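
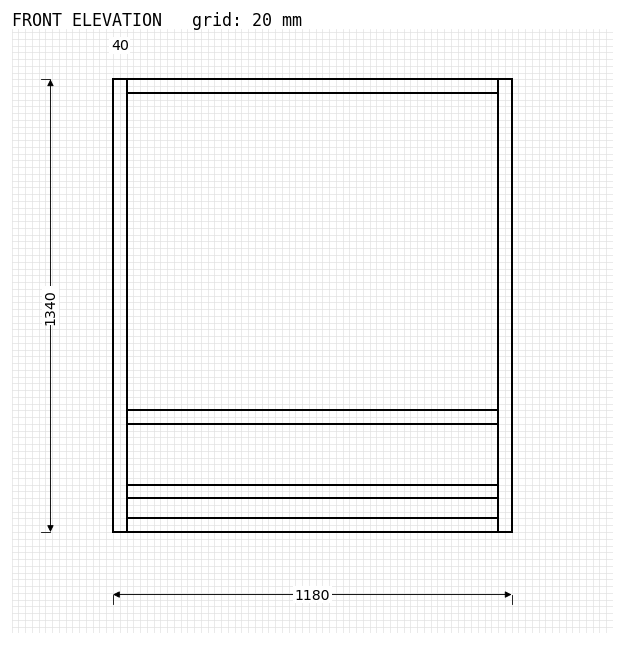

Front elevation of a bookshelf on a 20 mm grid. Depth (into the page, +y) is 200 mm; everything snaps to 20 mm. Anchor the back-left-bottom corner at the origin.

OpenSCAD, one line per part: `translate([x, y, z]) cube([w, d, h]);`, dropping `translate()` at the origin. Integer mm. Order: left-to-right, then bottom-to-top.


cube([40, 200, 1340]);
translate([40, 0, 0]) cube([1100, 200, 40]);
translate([40, 0, 100]) cube([1100, 200, 40]);
translate([40, 0, 320]) cube([1100, 200, 40]);
translate([40, 0, 1300]) cube([1100, 200, 40]);
translate([1140, 0, 0]) cube([40, 200, 1340]);


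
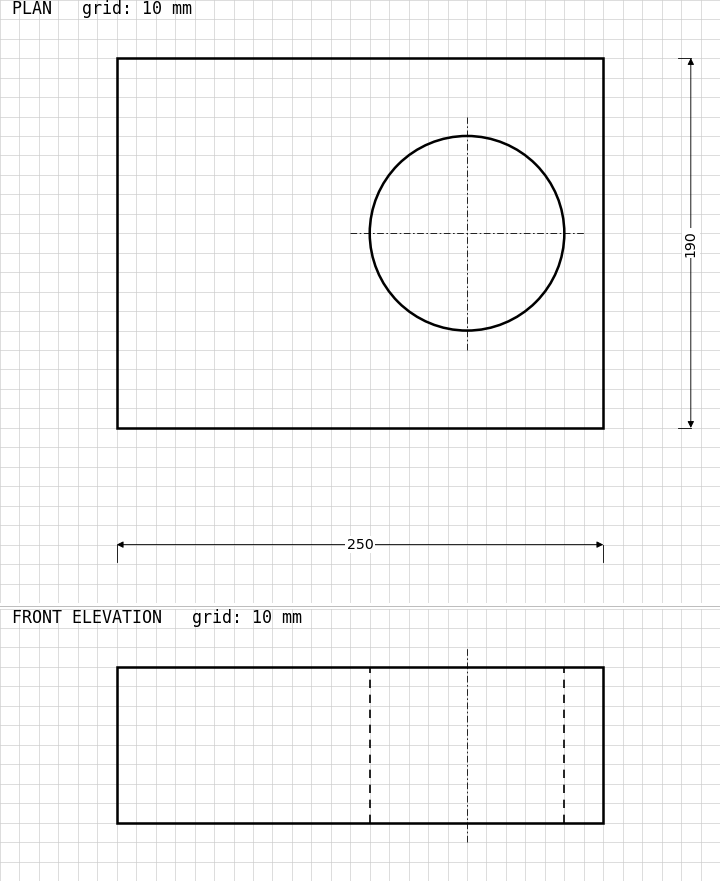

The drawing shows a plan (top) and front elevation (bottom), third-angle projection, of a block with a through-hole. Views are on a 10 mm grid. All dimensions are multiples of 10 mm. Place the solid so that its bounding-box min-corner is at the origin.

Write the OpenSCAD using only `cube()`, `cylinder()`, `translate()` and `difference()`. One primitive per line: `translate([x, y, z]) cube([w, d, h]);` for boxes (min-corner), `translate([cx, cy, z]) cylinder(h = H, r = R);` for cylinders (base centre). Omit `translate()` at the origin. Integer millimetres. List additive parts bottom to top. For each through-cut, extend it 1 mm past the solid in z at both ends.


difference() {
  cube([250, 190, 80]);
  translate([180, 100, -1]) cylinder(h = 82, r = 50);
}


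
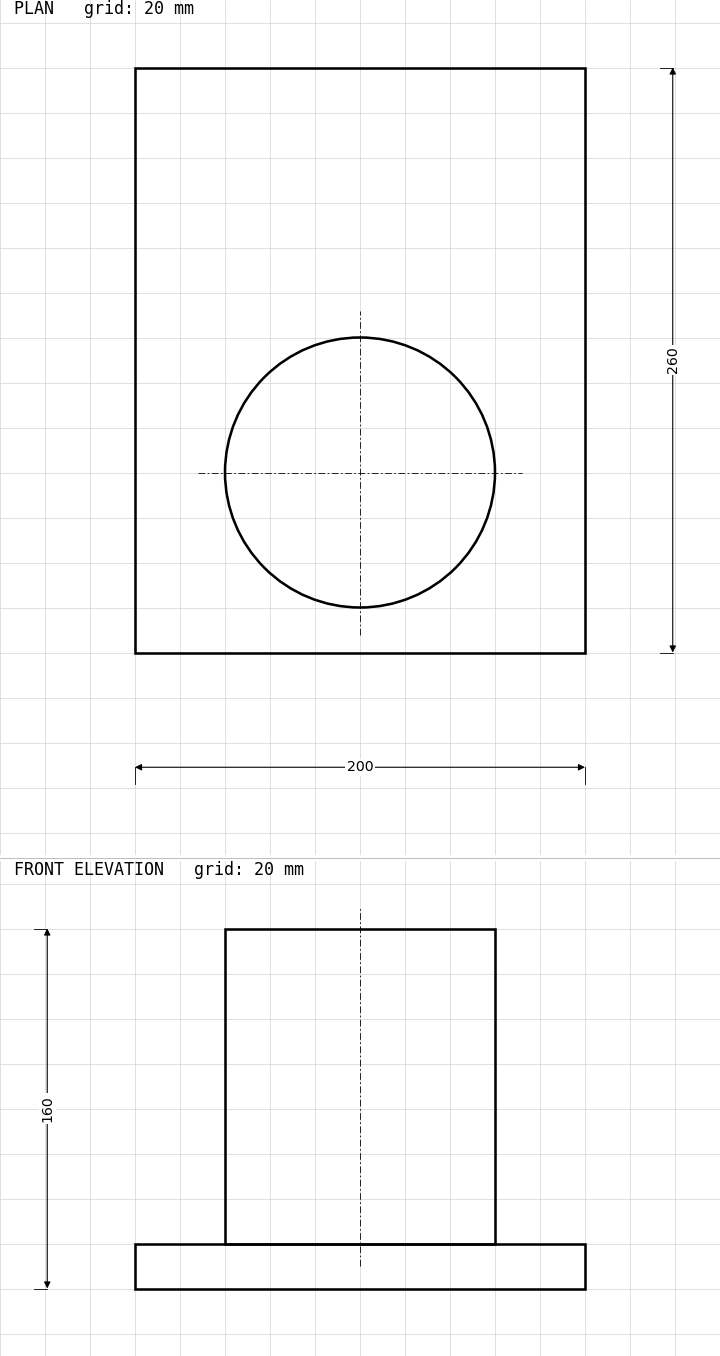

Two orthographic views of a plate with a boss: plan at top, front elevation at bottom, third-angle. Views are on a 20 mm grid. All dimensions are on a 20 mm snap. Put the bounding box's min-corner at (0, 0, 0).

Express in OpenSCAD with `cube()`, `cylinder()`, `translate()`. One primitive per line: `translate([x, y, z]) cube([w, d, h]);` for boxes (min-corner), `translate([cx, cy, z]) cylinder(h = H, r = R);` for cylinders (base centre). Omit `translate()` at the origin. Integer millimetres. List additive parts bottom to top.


cube([200, 260, 20]);
translate([100, 80, 20]) cylinder(h = 140, r = 60);


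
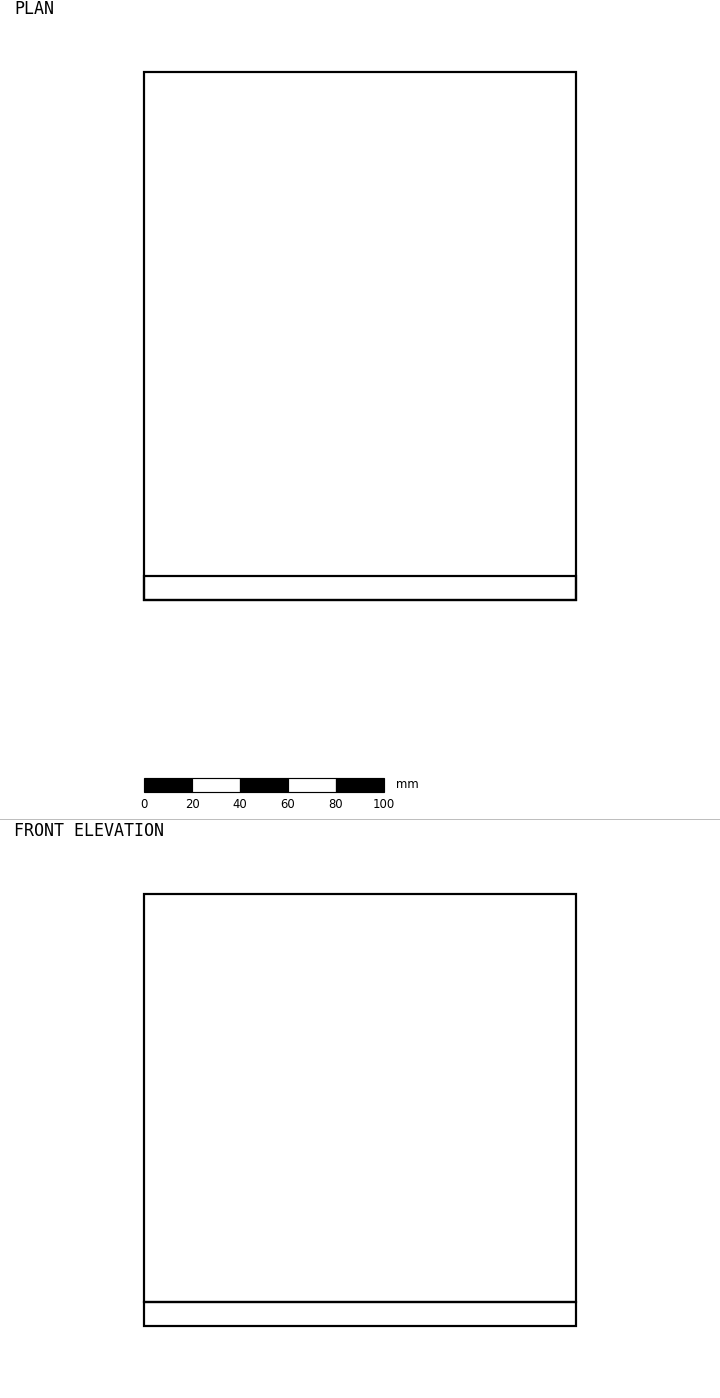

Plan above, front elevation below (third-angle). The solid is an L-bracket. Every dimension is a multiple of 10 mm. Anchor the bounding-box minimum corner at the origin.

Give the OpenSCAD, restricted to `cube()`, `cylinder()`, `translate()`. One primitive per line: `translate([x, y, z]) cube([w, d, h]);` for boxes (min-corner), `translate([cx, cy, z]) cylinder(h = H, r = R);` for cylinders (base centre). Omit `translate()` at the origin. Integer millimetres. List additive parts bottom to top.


cube([180, 220, 10]);
translate([0, 0, 10]) cube([180, 10, 170]);


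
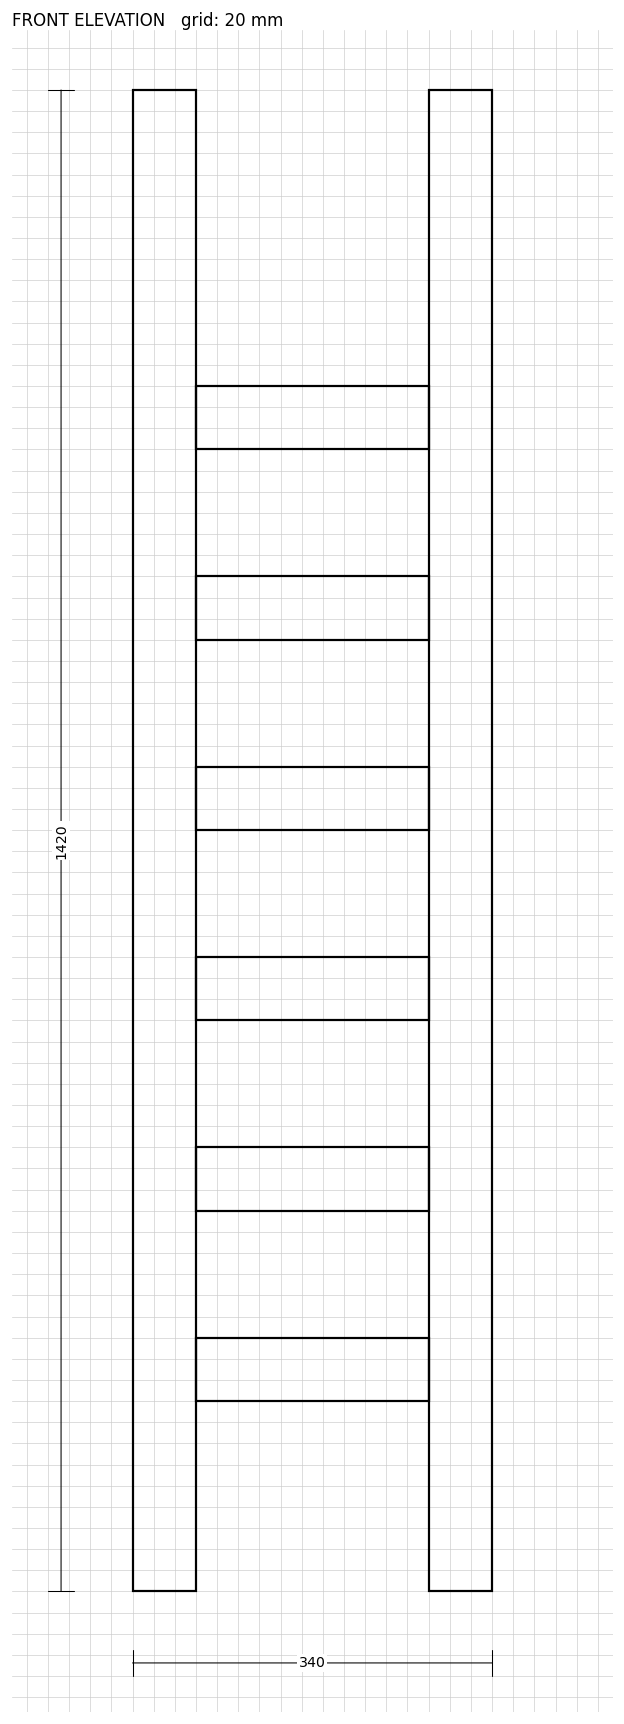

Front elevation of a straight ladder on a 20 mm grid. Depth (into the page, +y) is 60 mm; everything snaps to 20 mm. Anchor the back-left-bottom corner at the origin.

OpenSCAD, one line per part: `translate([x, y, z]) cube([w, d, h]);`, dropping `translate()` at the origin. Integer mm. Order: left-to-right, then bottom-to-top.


cube([60, 60, 1420]);
translate([60, 0, 180]) cube([220, 60, 60]);
translate([60, 0, 360]) cube([220, 60, 60]);
translate([60, 0, 540]) cube([220, 60, 60]);
translate([60, 0, 720]) cube([220, 60, 60]);
translate([60, 0, 900]) cube([220, 60, 60]);
translate([60, 0, 1080]) cube([220, 60, 60]);
translate([280, 0, 0]) cube([60, 60, 1420]);


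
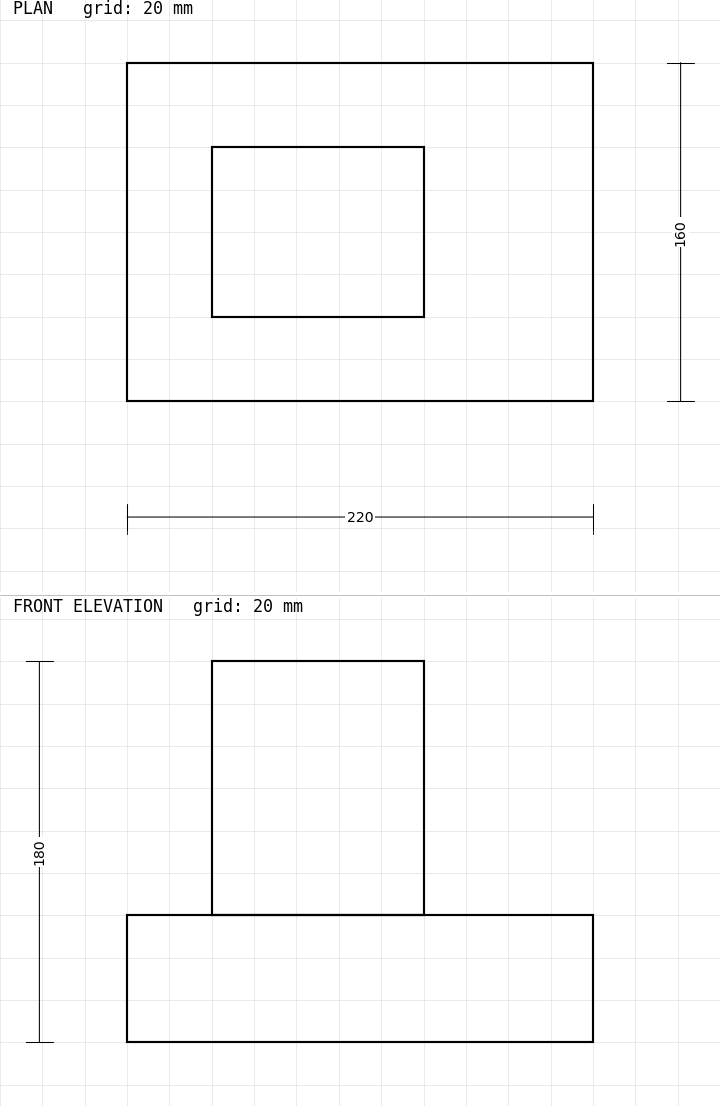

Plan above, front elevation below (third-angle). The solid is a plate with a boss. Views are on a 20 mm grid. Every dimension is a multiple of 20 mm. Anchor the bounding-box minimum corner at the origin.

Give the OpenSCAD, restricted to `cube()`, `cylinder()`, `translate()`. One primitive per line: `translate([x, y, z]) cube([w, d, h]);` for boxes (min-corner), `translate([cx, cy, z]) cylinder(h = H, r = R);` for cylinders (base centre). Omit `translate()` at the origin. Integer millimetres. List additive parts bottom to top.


cube([220, 160, 60]);
translate([40, 40, 60]) cube([100, 80, 120]);


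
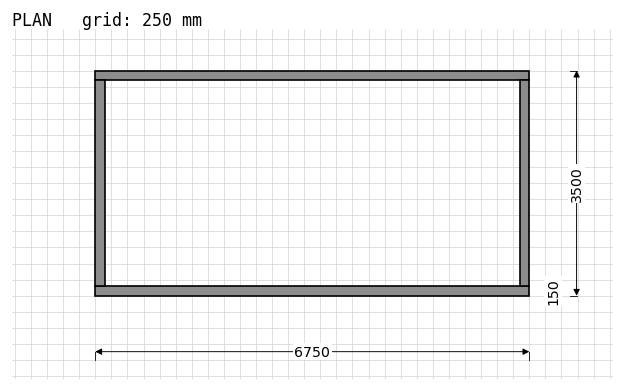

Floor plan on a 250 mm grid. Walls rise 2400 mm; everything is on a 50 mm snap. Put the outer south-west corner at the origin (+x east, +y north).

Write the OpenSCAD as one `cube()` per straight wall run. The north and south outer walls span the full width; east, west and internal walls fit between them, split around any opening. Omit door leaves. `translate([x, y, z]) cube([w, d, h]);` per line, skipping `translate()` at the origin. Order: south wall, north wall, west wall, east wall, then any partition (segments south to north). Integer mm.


cube([6750, 150, 2400]);
translate([0, 3350, 0]) cube([6750, 150, 2400]);
translate([0, 150, 0]) cube([150, 3200, 2400]);
translate([6600, 150, 0]) cube([150, 3200, 2400]);


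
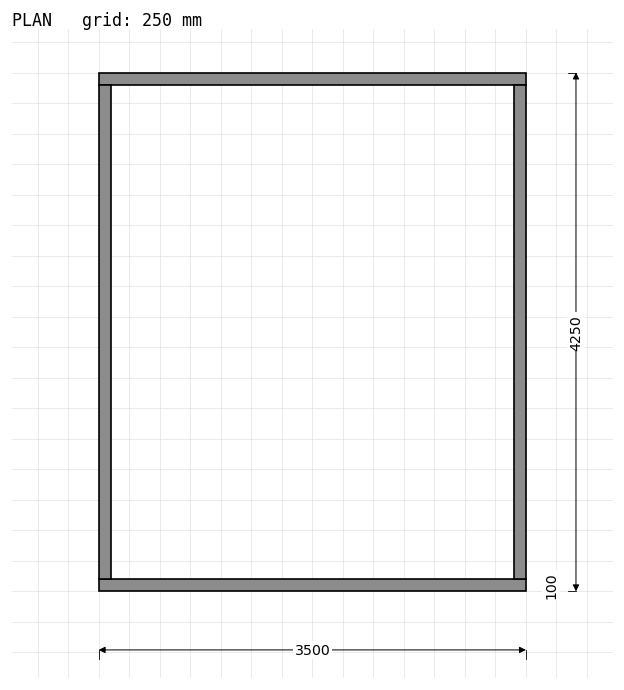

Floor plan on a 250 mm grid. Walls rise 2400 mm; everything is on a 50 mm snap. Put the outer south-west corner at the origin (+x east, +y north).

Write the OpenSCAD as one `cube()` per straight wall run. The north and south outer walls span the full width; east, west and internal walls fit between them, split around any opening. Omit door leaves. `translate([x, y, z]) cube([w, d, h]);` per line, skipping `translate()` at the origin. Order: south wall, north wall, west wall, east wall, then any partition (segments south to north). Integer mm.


cube([3500, 100, 2400]);
translate([0, 4150, 0]) cube([3500, 100, 2400]);
translate([0, 100, 0]) cube([100, 4050, 2400]);
translate([3400, 100, 0]) cube([100, 4050, 2400]);


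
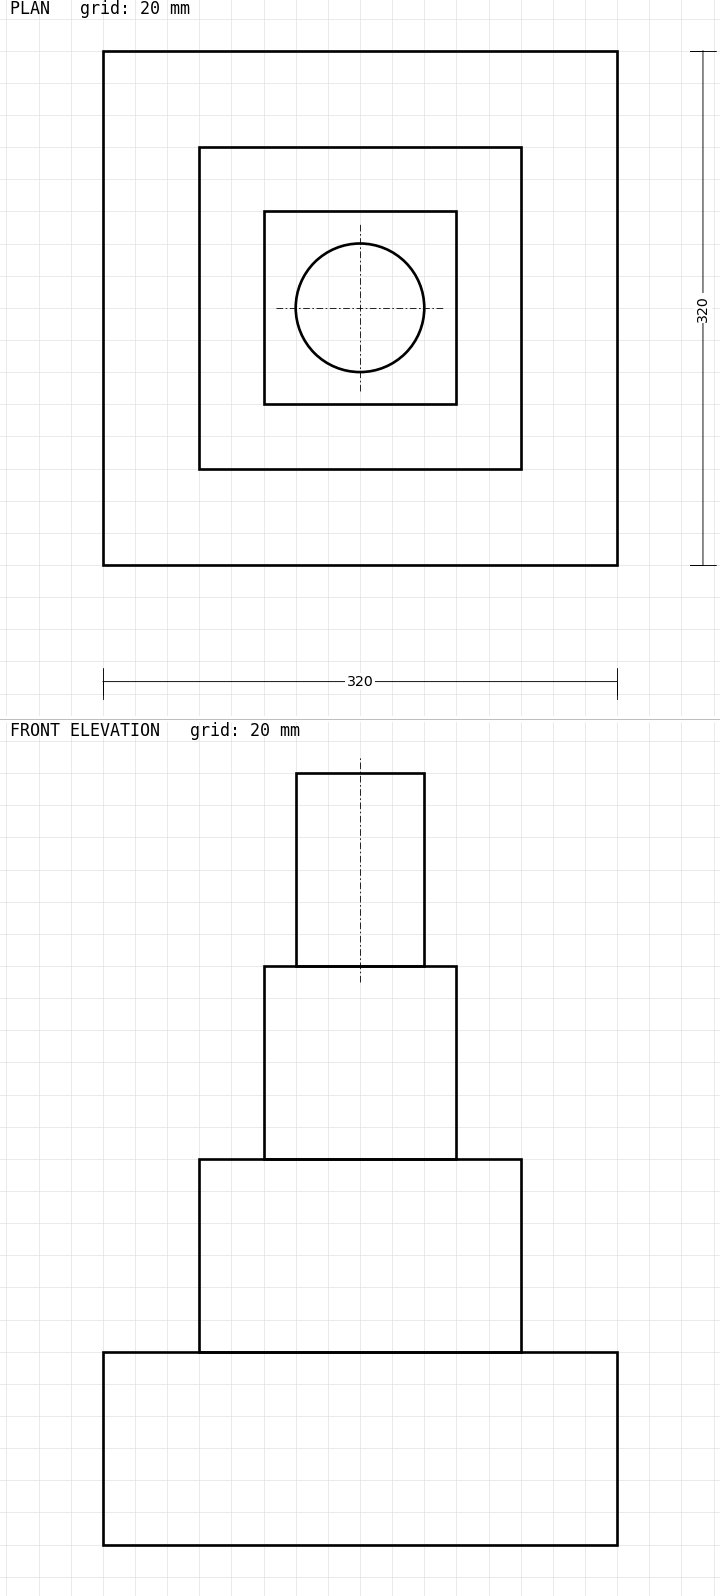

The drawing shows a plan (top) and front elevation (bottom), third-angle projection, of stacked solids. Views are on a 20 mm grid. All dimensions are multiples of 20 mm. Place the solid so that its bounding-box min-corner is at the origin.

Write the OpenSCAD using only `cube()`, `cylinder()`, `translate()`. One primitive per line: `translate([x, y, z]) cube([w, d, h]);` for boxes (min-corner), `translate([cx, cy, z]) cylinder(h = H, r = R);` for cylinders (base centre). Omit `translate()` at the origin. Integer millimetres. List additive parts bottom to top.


cube([320, 320, 120]);
translate([60, 60, 120]) cube([200, 200, 120]);
translate([100, 100, 240]) cube([120, 120, 120]);
translate([160, 160, 360]) cylinder(h = 120, r = 40);


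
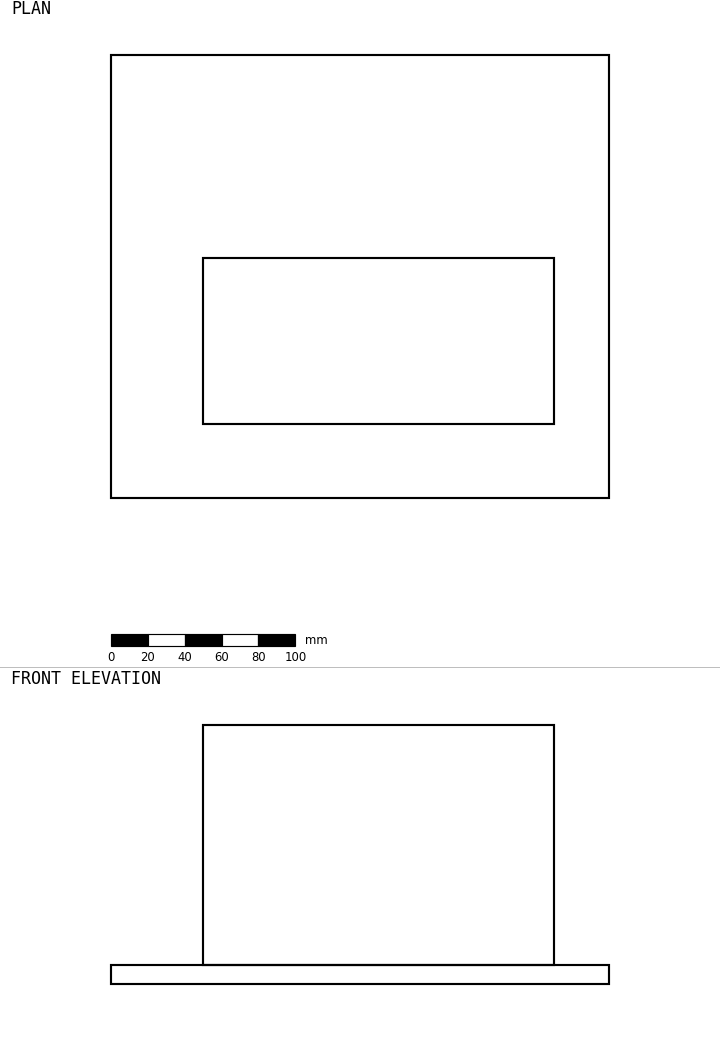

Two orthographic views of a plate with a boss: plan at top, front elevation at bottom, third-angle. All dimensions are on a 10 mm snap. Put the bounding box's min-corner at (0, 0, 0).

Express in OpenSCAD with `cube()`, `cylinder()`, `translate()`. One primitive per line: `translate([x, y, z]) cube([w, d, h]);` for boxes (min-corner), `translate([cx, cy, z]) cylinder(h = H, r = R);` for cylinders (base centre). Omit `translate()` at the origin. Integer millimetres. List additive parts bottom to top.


cube([270, 240, 10]);
translate([50, 40, 10]) cube([190, 90, 130]);


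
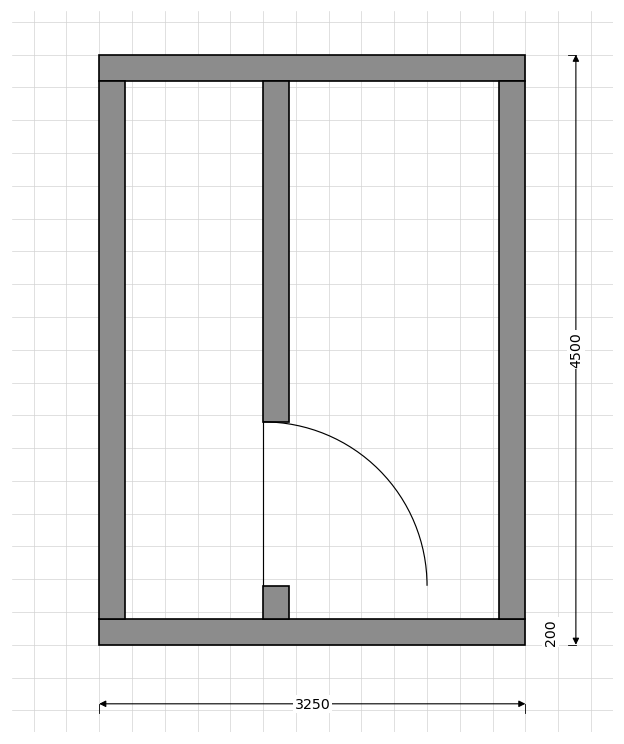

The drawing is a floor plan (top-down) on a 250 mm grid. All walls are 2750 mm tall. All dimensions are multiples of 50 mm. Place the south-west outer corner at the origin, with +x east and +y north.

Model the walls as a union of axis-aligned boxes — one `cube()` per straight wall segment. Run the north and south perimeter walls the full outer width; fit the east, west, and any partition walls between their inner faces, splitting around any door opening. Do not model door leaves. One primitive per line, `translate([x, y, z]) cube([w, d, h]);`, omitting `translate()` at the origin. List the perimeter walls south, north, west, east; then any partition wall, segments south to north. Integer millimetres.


cube([3250, 200, 2750]);
translate([0, 4300, 0]) cube([3250, 200, 2750]);
translate([0, 200, 0]) cube([200, 4100, 2750]);
translate([3050, 200, 0]) cube([200, 4100, 2750]);
translate([1250, 200, 0]) cube([200, 250, 2750]);
translate([1250, 1700, 0]) cube([200, 2600, 2750]);


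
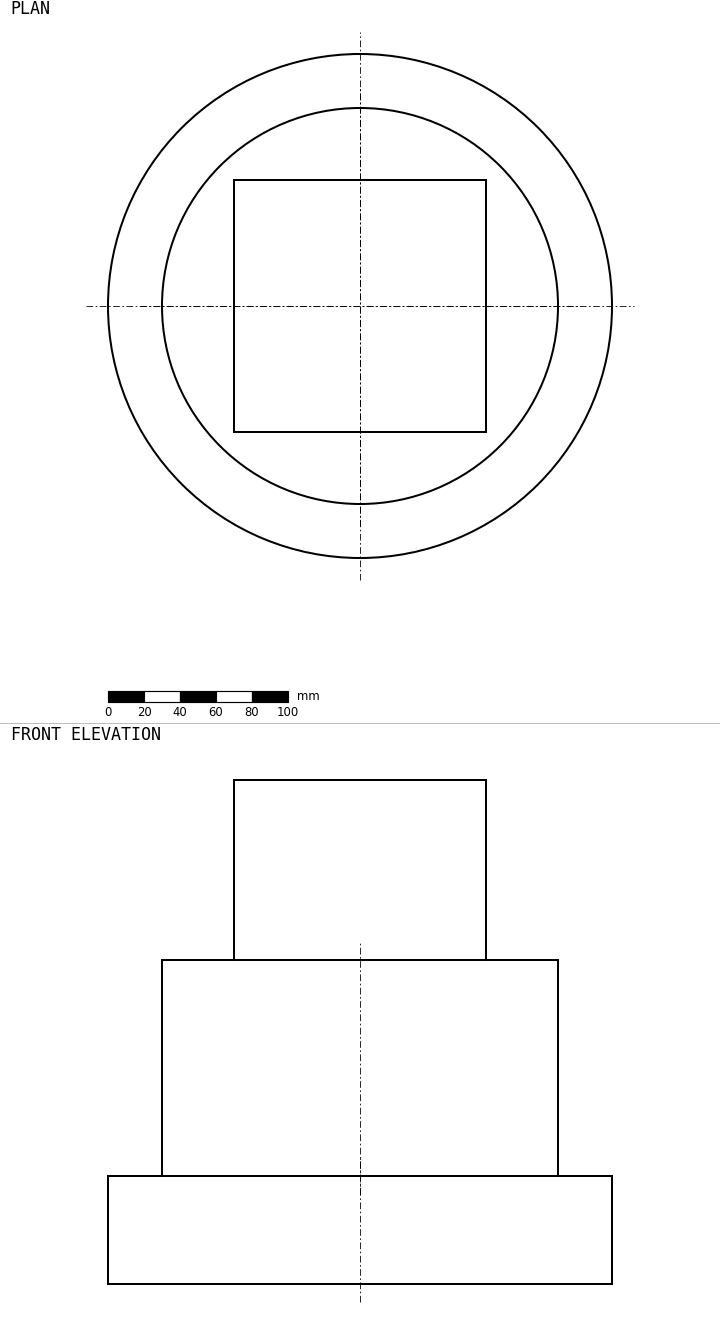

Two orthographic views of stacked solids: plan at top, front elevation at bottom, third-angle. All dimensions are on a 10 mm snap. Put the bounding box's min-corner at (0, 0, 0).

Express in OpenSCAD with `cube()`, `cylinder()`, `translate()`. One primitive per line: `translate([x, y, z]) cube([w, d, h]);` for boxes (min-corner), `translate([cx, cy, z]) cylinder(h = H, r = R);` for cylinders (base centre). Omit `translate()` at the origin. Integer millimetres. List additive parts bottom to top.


translate([140, 140, 0]) cylinder(h = 60, r = 140);
translate([140, 140, 60]) cylinder(h = 120, r = 110);
translate([70, 70, 180]) cube([140, 140, 100]);


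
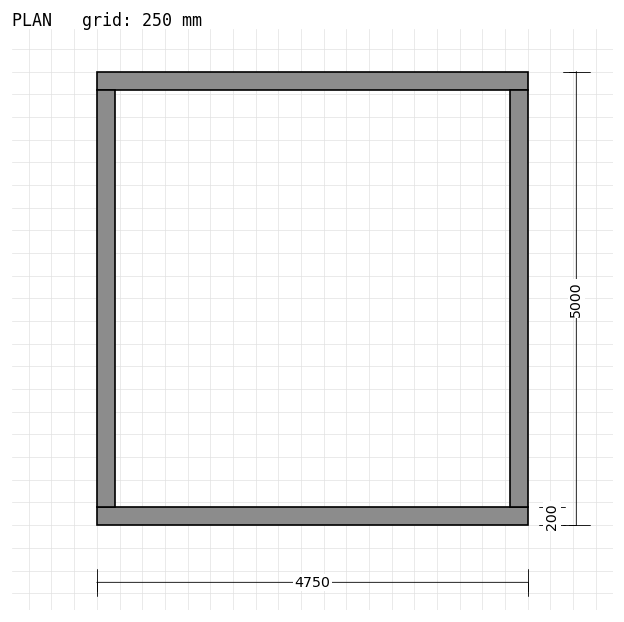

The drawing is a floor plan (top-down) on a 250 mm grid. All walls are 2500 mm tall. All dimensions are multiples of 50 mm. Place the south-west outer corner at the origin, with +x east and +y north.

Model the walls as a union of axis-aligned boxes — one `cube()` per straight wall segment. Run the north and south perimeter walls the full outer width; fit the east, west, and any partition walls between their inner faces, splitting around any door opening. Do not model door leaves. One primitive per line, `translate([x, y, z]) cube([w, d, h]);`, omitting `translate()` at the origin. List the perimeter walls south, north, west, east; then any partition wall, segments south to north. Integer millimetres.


cube([4750, 200, 2500]);
translate([0, 4800, 0]) cube([4750, 200, 2500]);
translate([0, 200, 0]) cube([200, 4600, 2500]);
translate([4550, 200, 0]) cube([200, 4600, 2500]);


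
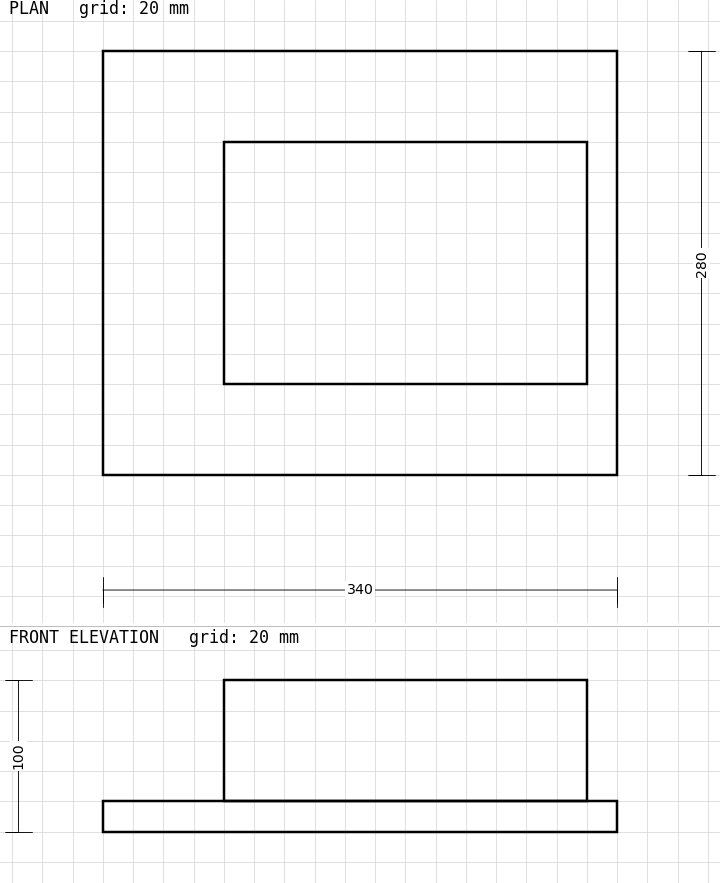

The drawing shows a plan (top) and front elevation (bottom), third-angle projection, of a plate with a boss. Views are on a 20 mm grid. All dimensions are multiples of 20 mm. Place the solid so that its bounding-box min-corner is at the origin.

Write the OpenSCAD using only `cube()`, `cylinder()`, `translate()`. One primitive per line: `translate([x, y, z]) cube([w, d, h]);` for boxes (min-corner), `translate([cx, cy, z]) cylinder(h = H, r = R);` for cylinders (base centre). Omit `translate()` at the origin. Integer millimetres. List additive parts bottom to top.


cube([340, 280, 20]);
translate([80, 60, 20]) cube([240, 160, 80]);


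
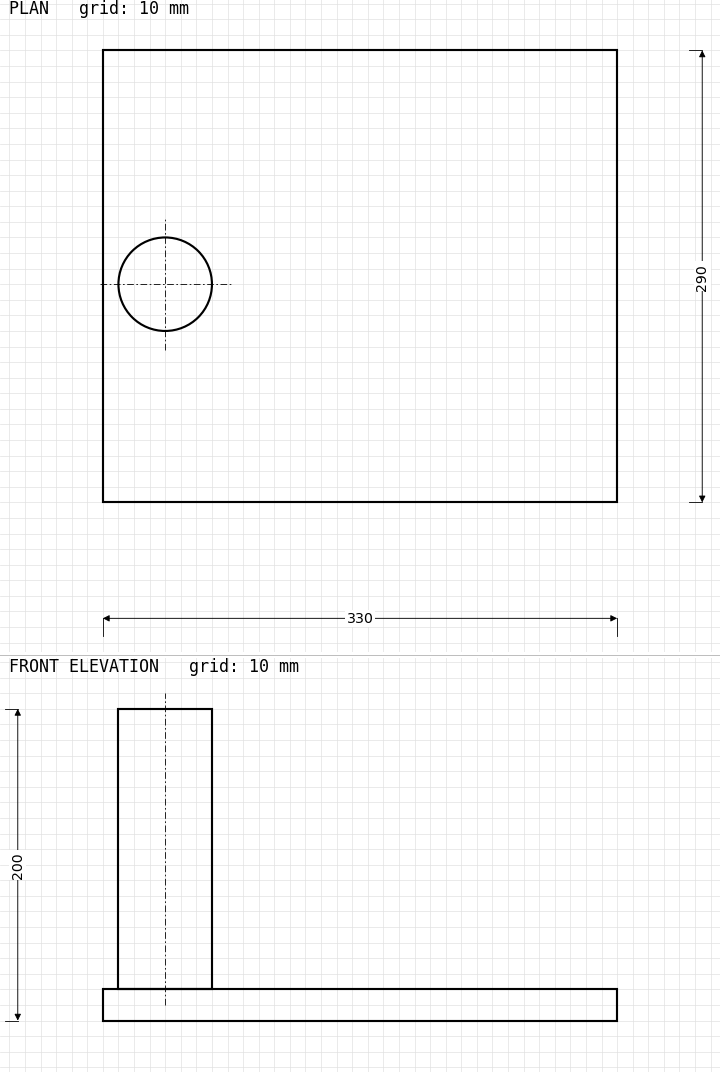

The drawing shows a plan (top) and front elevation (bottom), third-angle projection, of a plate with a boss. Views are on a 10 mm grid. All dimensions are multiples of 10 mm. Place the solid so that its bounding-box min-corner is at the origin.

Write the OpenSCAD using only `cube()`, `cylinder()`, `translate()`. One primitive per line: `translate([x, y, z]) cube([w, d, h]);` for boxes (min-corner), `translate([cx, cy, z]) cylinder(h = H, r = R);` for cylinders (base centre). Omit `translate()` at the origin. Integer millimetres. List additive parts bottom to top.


cube([330, 290, 20]);
translate([40, 140, 20]) cylinder(h = 180, r = 30);


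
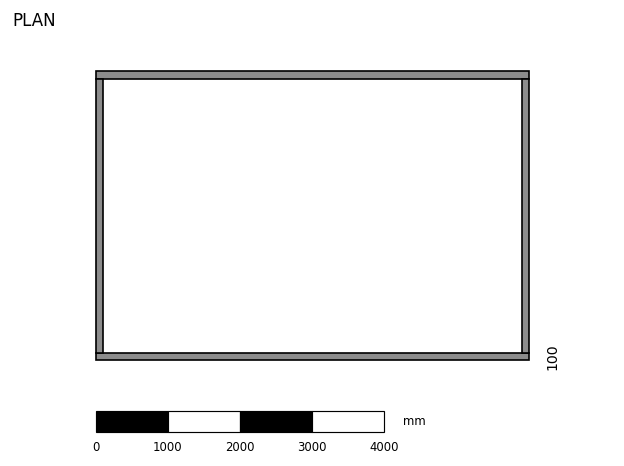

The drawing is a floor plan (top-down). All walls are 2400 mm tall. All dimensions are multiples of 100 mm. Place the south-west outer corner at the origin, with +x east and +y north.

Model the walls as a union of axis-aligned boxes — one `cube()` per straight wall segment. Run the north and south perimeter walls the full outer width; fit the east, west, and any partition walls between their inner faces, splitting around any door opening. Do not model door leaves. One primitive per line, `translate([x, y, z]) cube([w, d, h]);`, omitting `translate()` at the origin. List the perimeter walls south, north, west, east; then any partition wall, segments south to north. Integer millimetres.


cube([6000, 100, 2400]);
translate([0, 3900, 0]) cube([6000, 100, 2400]);
translate([0, 100, 0]) cube([100, 3800, 2400]);
translate([5900, 100, 0]) cube([100, 3800, 2400]);


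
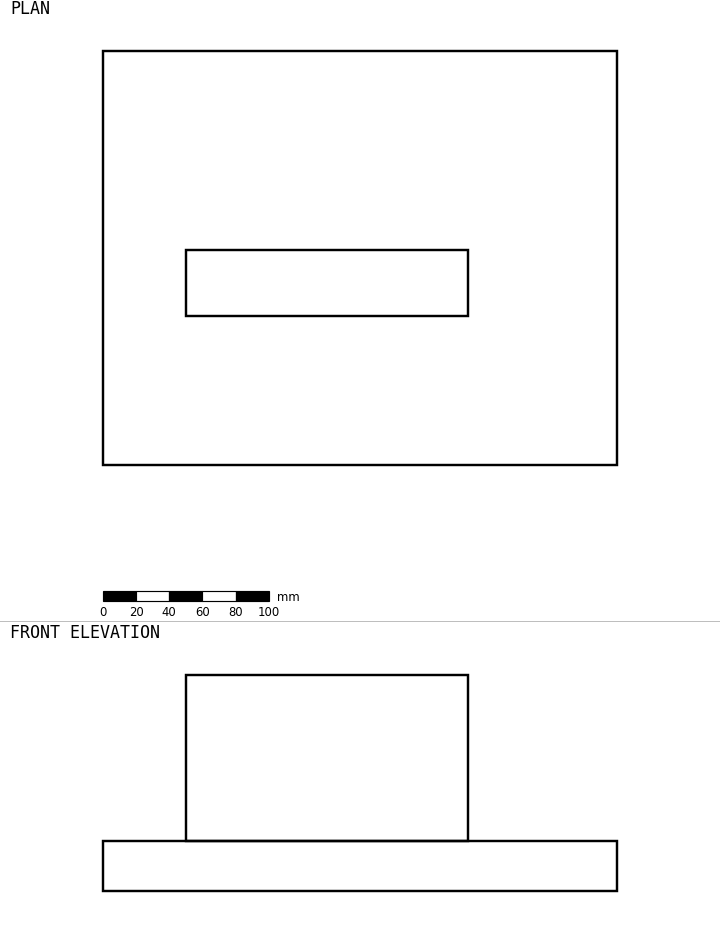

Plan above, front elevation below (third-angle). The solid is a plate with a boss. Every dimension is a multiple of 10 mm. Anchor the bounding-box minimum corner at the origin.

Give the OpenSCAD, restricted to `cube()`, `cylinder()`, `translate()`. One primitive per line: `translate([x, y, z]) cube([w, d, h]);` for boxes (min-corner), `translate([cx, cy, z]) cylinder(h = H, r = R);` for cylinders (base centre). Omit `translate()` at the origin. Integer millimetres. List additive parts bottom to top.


cube([310, 250, 30]);
translate([50, 90, 30]) cube([170, 40, 100]);


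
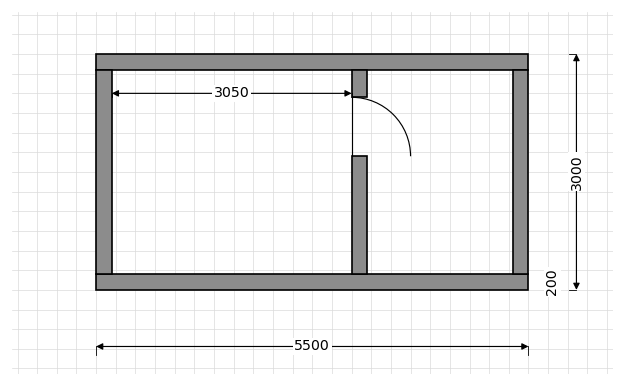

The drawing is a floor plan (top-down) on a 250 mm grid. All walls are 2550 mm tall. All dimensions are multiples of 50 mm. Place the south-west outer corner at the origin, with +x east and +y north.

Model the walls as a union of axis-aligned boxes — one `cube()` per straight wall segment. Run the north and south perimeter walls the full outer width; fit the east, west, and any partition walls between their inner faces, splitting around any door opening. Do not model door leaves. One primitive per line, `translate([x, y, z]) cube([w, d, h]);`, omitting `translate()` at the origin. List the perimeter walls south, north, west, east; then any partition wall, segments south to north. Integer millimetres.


cube([5500, 200, 2550]);
translate([0, 2800, 0]) cube([5500, 200, 2550]);
translate([0, 200, 0]) cube([200, 2600, 2550]);
translate([5300, 200, 0]) cube([200, 2600, 2550]);
translate([3250, 200, 0]) cube([200, 1500, 2550]);
translate([3250, 2450, 0]) cube([200, 350, 2550]);


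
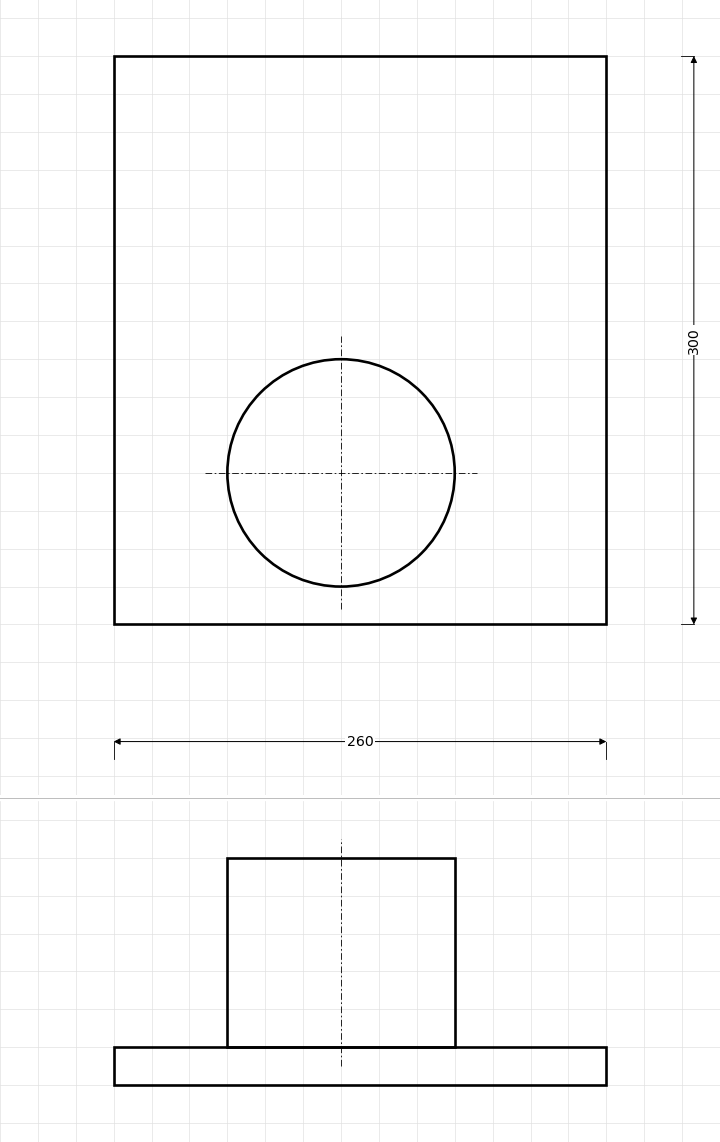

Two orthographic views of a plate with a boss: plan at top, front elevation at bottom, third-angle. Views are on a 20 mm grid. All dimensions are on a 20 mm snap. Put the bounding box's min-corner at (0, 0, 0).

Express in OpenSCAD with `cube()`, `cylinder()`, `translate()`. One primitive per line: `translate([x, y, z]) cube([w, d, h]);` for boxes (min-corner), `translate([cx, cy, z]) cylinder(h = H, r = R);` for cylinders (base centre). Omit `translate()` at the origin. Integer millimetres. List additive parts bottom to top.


cube([260, 300, 20]);
translate([120, 80, 20]) cylinder(h = 100, r = 60);


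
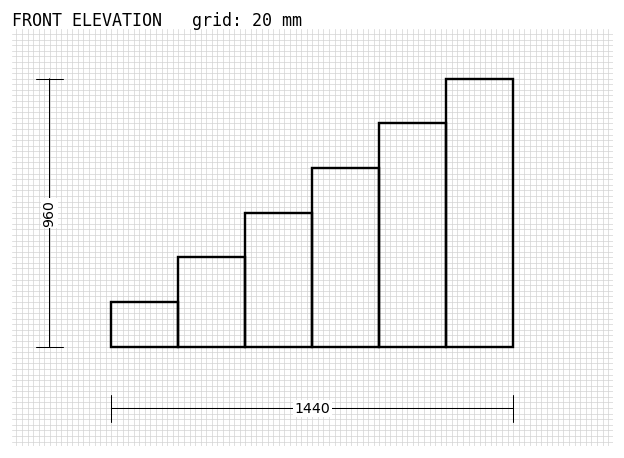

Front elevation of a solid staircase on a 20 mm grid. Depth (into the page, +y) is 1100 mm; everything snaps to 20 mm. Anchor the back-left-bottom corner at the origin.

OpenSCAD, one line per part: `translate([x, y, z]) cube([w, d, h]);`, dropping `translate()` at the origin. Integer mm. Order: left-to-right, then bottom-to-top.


cube([240, 1100, 160]);
translate([240, 0, 0]) cube([240, 1100, 320]);
translate([480, 0, 0]) cube([240, 1100, 480]);
translate([720, 0, 0]) cube([240, 1100, 640]);
translate([960, 0, 0]) cube([240, 1100, 800]);
translate([1200, 0, 0]) cube([240, 1100, 960]);


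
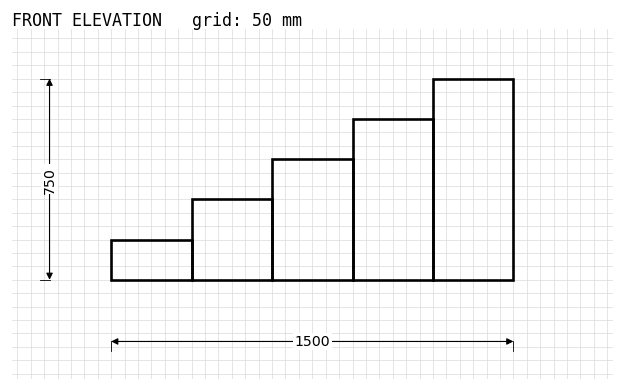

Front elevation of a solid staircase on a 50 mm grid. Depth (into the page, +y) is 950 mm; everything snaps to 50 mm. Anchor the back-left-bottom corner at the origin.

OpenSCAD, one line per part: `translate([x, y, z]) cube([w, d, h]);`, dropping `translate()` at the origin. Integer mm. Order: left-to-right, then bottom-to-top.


cube([300, 950, 150]);
translate([300, 0, 0]) cube([300, 950, 300]);
translate([600, 0, 0]) cube([300, 950, 450]);
translate([900, 0, 0]) cube([300, 950, 600]);
translate([1200, 0, 0]) cube([300, 950, 750]);


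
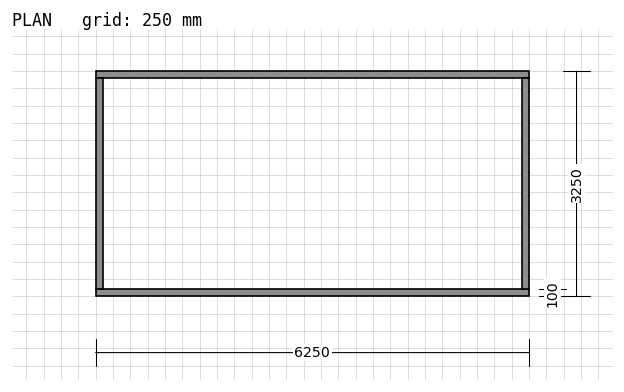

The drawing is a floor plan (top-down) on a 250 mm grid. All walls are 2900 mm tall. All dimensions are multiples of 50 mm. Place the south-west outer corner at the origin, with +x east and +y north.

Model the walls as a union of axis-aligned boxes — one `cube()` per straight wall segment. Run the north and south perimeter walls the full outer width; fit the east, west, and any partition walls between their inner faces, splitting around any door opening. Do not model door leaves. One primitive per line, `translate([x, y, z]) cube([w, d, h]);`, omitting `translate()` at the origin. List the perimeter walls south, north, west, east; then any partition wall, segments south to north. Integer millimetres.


cube([6250, 100, 2900]);
translate([0, 3150, 0]) cube([6250, 100, 2900]);
translate([0, 100, 0]) cube([100, 3050, 2900]);
translate([6150, 100, 0]) cube([100, 3050, 2900]);


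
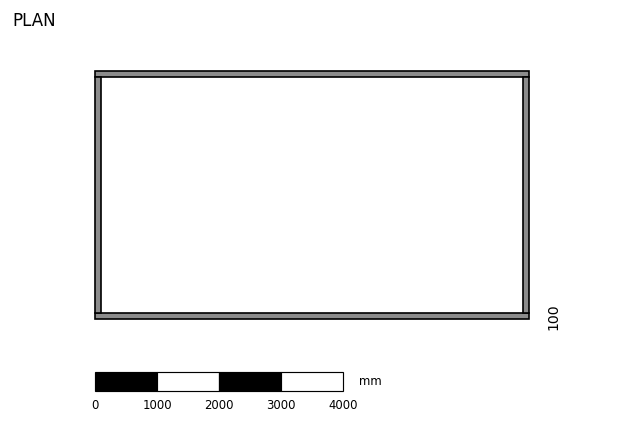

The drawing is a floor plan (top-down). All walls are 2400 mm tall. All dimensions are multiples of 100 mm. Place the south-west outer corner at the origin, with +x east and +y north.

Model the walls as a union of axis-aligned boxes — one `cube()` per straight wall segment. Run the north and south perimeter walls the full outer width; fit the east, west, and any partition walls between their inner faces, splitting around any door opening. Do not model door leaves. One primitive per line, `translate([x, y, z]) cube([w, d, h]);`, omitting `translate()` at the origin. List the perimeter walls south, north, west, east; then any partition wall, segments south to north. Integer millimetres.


cube([7000, 100, 2400]);
translate([0, 3900, 0]) cube([7000, 100, 2400]);
translate([0, 100, 0]) cube([100, 3800, 2400]);
translate([6900, 100, 0]) cube([100, 3800, 2400]);


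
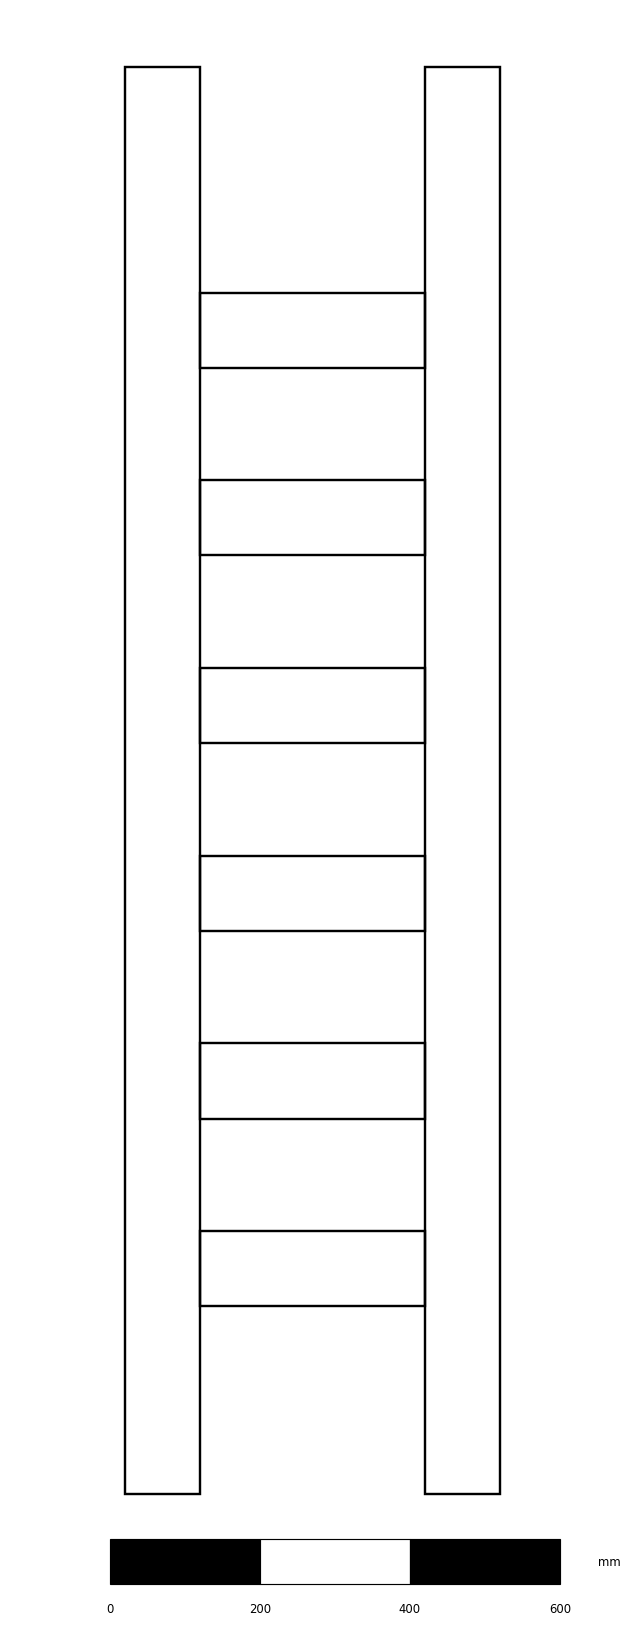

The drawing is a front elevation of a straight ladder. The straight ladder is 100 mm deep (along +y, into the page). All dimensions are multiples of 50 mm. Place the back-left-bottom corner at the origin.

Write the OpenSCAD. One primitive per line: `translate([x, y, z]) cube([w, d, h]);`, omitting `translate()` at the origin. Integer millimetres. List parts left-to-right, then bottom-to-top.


cube([100, 100, 1900]);
translate([100, 0, 250]) cube([300, 100, 100]);
translate([100, 0, 500]) cube([300, 100, 100]);
translate([100, 0, 750]) cube([300, 100, 100]);
translate([100, 0, 1000]) cube([300, 100, 100]);
translate([100, 0, 1250]) cube([300, 100, 100]);
translate([100, 0, 1500]) cube([300, 100, 100]);
translate([400, 0, 0]) cube([100, 100, 1900]);


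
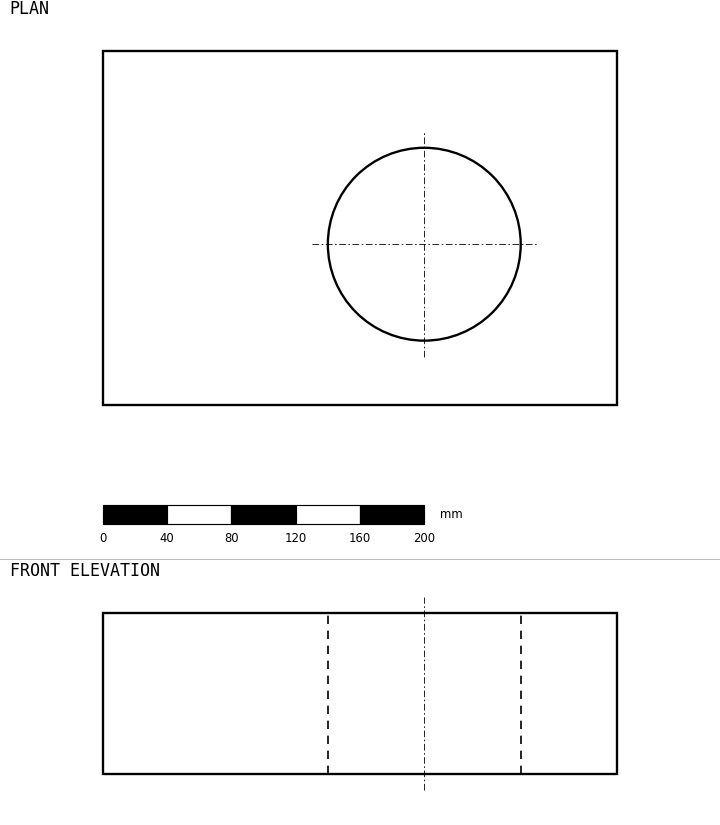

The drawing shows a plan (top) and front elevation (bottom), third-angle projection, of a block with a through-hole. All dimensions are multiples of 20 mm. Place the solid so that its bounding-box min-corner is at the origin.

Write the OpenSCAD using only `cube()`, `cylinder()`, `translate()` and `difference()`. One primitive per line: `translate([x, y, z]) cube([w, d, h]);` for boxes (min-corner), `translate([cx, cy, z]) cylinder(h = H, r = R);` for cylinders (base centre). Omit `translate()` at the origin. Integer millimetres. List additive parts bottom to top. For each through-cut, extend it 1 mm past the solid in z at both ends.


difference() {
  cube([320, 220, 100]);
  translate([200, 100, -1]) cylinder(h = 102, r = 60);
}


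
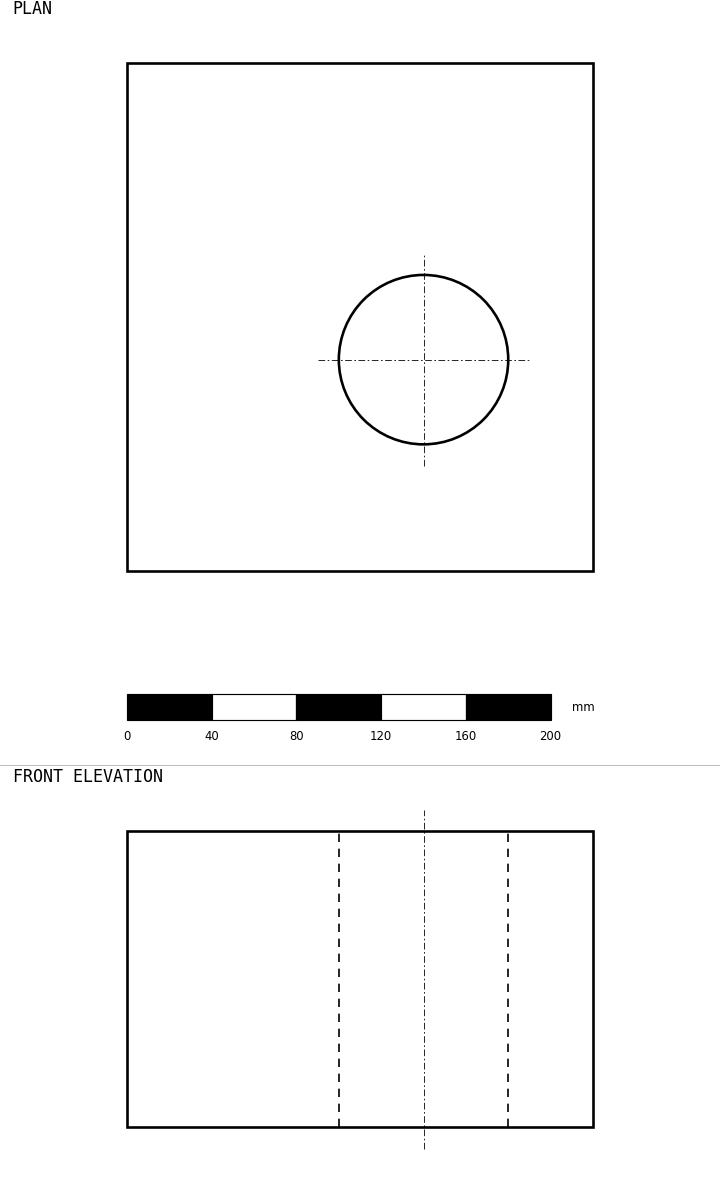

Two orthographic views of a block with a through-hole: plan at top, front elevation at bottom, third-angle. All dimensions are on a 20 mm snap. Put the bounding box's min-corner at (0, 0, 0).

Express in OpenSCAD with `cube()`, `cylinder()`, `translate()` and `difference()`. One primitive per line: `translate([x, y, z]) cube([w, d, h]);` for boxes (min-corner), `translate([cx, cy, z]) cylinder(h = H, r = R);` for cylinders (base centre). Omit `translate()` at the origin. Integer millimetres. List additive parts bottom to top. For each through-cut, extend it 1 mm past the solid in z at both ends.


difference() {
  cube([220, 240, 140]);
  translate([140, 100, -1]) cylinder(h = 142, r = 40);
}


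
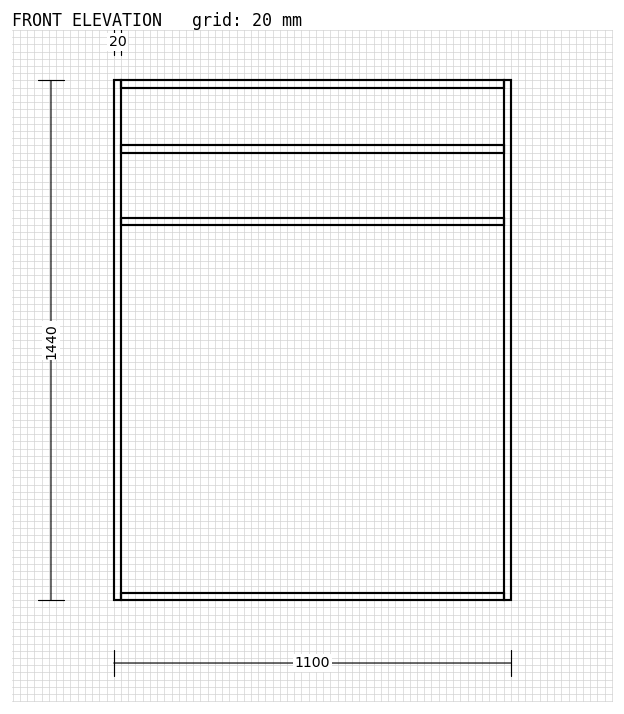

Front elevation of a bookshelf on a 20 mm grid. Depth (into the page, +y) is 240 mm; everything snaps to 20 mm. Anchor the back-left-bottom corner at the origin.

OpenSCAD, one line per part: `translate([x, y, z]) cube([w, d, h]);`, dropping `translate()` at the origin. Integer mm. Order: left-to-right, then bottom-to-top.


cube([20, 240, 1440]);
translate([20, 0, 0]) cube([1060, 240, 20]);
translate([20, 0, 1040]) cube([1060, 240, 20]);
translate([20, 0, 1240]) cube([1060, 240, 20]);
translate([20, 0, 1420]) cube([1060, 240, 20]);
translate([1080, 0, 0]) cube([20, 240, 1440]);


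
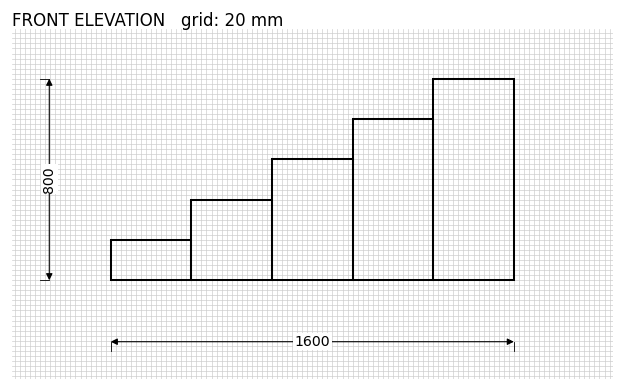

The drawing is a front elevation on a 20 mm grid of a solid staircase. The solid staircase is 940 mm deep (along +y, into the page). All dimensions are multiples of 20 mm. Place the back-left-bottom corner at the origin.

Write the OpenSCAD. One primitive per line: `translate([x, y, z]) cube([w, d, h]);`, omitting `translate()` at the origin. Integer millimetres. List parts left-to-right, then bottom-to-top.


cube([320, 940, 160]);
translate([320, 0, 0]) cube([320, 940, 320]);
translate([640, 0, 0]) cube([320, 940, 480]);
translate([960, 0, 0]) cube([320, 940, 640]);
translate([1280, 0, 0]) cube([320, 940, 800]);


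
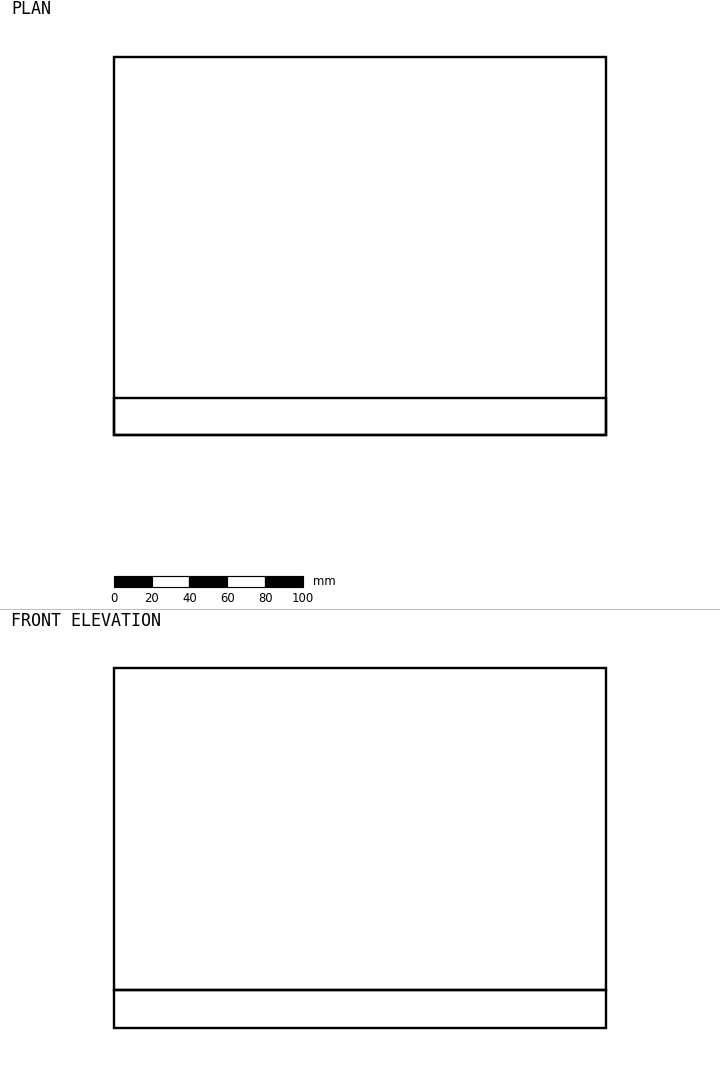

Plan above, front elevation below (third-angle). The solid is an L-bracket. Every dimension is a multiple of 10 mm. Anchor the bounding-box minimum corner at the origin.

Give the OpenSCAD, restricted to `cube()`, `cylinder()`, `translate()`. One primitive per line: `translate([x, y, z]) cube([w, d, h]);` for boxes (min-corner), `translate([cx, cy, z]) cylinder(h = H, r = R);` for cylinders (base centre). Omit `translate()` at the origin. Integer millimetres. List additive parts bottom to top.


cube([260, 200, 20]);
translate([0, 0, 20]) cube([260, 20, 170]);


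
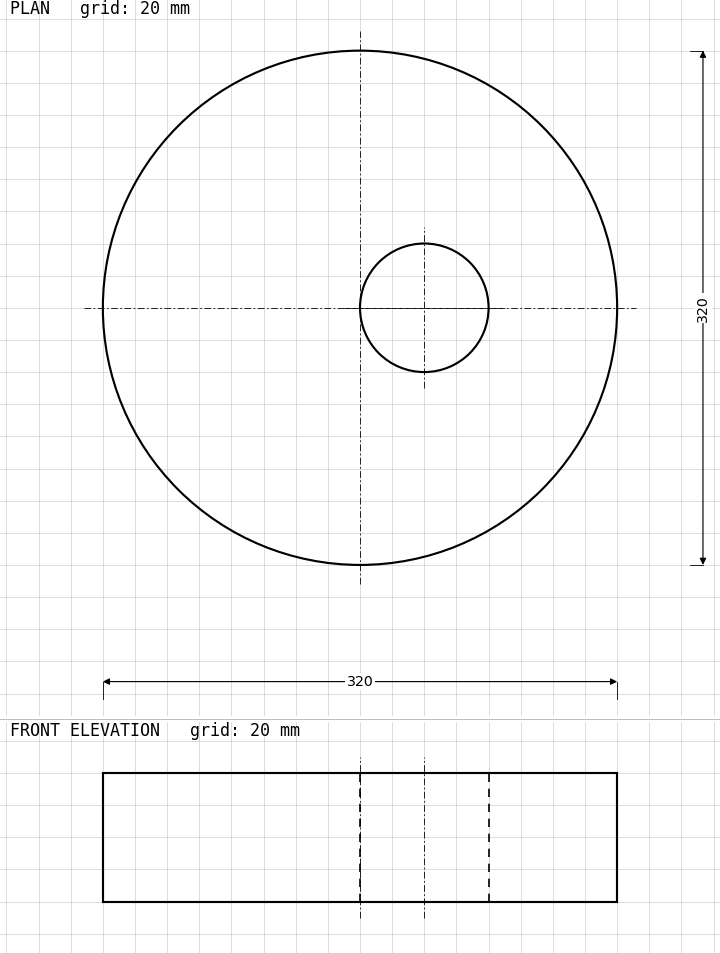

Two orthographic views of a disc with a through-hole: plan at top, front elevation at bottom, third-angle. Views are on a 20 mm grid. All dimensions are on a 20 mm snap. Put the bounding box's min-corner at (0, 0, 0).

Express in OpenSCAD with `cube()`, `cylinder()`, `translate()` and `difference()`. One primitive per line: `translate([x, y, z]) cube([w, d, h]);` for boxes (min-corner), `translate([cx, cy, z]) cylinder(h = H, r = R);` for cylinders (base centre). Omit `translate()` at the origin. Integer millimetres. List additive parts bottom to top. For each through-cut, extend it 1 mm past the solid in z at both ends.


difference() {
  translate([160, 160, 0]) cylinder(h = 80, r = 160);
  translate([200, 160, -1]) cylinder(h = 82, r = 40);
}


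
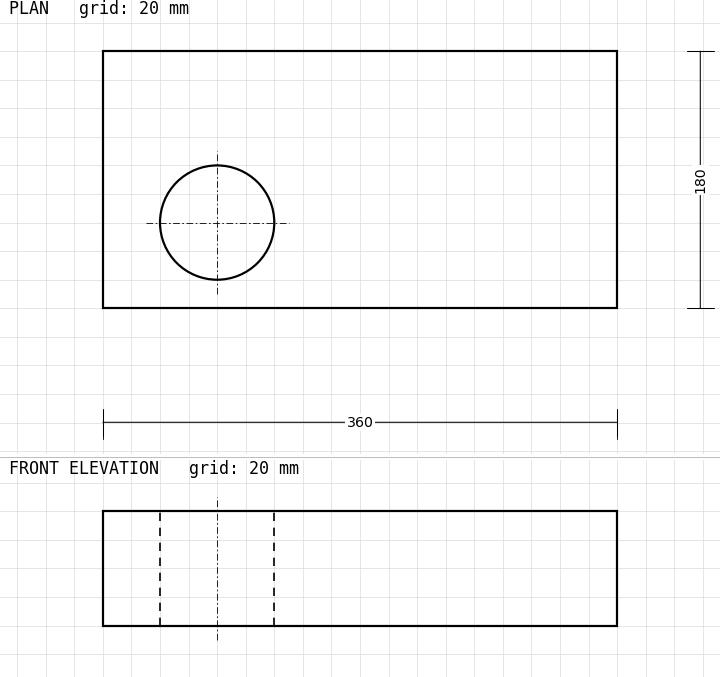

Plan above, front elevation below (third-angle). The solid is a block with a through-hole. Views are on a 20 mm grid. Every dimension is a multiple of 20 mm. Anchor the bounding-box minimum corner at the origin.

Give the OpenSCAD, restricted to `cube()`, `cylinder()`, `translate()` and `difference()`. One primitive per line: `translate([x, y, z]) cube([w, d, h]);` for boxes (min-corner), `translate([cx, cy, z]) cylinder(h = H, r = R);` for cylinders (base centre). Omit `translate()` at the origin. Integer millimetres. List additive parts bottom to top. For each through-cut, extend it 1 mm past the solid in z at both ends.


difference() {
  cube([360, 180, 80]);
  translate([80, 60, -1]) cylinder(h = 82, r = 40);
}


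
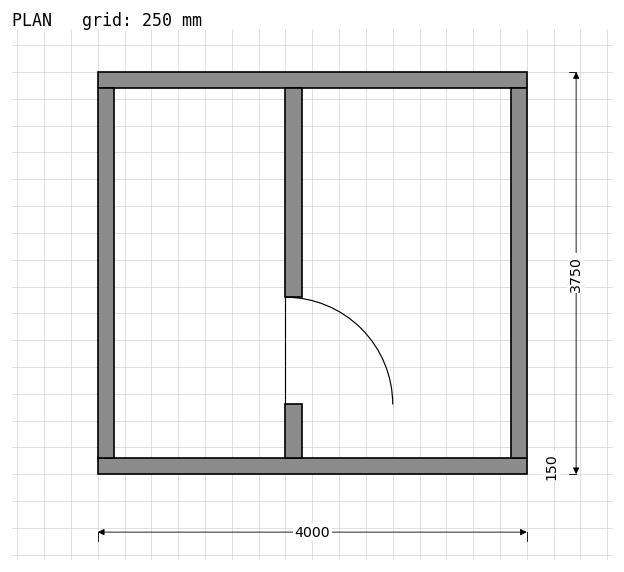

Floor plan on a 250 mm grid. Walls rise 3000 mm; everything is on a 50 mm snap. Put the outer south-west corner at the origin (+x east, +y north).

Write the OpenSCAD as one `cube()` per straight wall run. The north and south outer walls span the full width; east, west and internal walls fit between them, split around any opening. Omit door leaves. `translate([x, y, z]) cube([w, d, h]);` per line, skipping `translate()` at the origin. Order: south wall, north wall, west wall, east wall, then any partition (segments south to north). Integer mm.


cube([4000, 150, 3000]);
translate([0, 3600, 0]) cube([4000, 150, 3000]);
translate([0, 150, 0]) cube([150, 3450, 3000]);
translate([3850, 150, 0]) cube([150, 3450, 3000]);
translate([1750, 150, 0]) cube([150, 500, 3000]);
translate([1750, 1650, 0]) cube([150, 1950, 3000]);


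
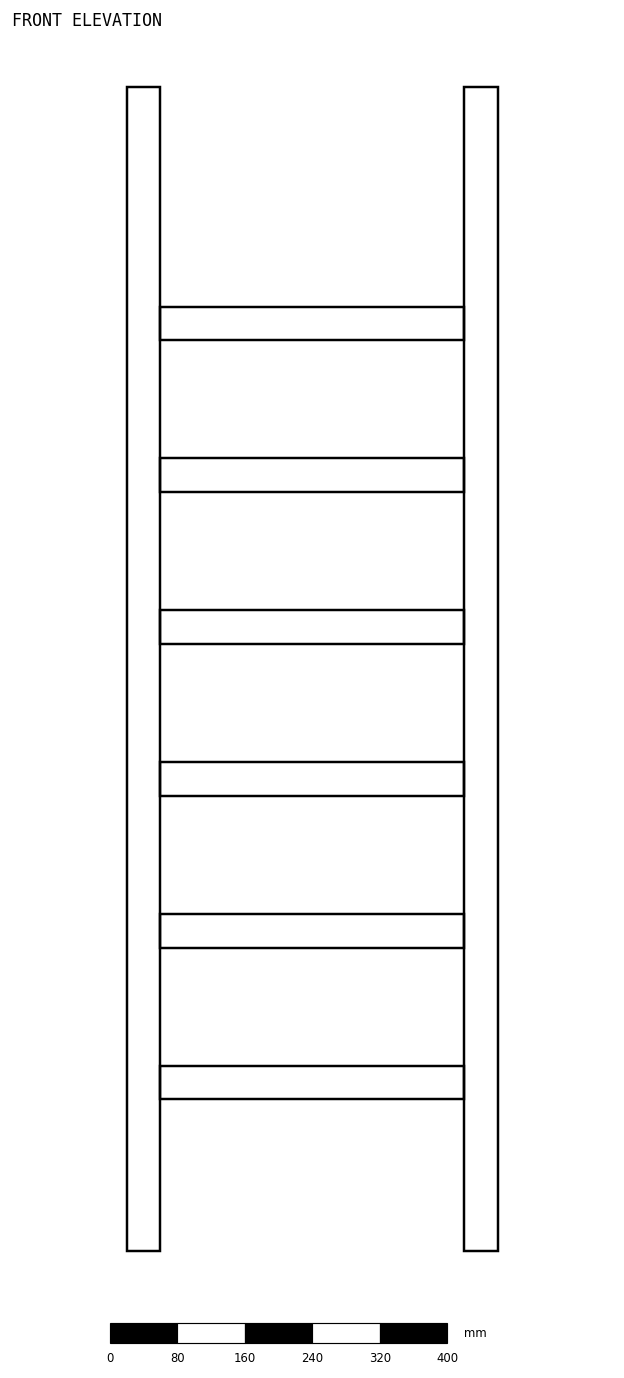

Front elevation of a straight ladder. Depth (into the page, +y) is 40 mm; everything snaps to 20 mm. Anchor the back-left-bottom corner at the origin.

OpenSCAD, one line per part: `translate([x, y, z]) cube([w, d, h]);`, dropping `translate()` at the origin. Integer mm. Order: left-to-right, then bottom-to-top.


cube([40, 40, 1380]);
translate([40, 0, 180]) cube([360, 40, 40]);
translate([40, 0, 360]) cube([360, 40, 40]);
translate([40, 0, 540]) cube([360, 40, 40]);
translate([40, 0, 720]) cube([360, 40, 40]);
translate([40, 0, 900]) cube([360, 40, 40]);
translate([40, 0, 1080]) cube([360, 40, 40]);
translate([400, 0, 0]) cube([40, 40, 1380]);


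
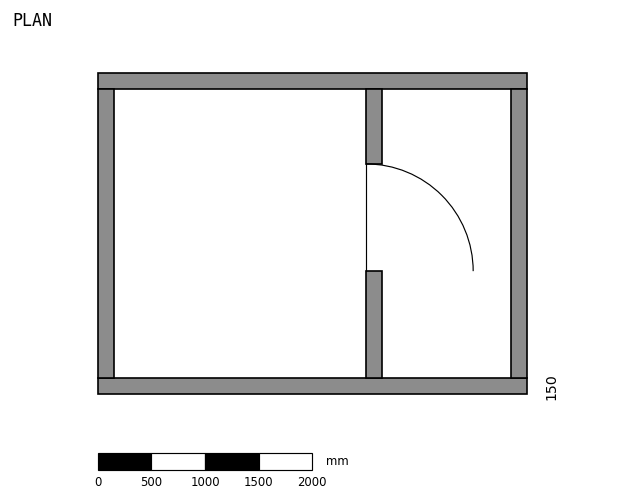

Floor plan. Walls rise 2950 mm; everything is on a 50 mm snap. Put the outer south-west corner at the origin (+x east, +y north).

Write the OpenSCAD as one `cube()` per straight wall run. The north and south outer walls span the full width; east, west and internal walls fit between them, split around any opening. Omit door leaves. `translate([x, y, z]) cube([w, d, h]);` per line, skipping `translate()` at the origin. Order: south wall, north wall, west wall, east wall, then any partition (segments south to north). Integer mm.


cube([4000, 150, 2950]);
translate([0, 2850, 0]) cube([4000, 150, 2950]);
translate([0, 150, 0]) cube([150, 2700, 2950]);
translate([3850, 150, 0]) cube([150, 2700, 2950]);
translate([2500, 150, 0]) cube([150, 1000, 2950]);
translate([2500, 2150, 0]) cube([150, 700, 2950]);


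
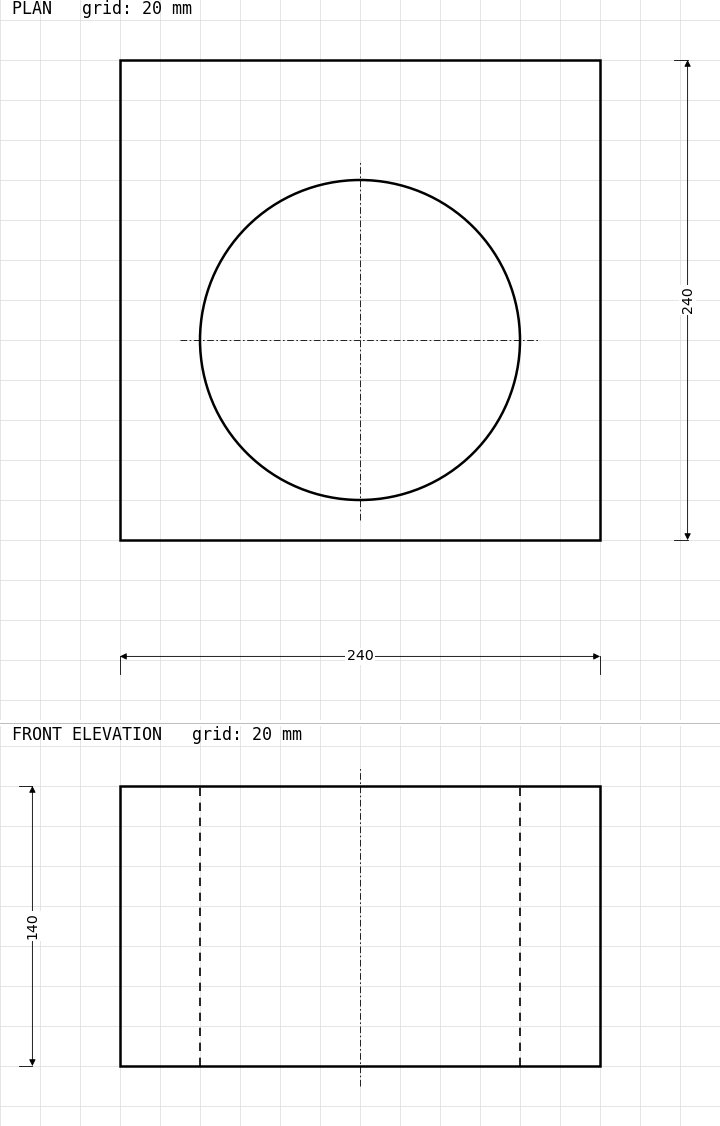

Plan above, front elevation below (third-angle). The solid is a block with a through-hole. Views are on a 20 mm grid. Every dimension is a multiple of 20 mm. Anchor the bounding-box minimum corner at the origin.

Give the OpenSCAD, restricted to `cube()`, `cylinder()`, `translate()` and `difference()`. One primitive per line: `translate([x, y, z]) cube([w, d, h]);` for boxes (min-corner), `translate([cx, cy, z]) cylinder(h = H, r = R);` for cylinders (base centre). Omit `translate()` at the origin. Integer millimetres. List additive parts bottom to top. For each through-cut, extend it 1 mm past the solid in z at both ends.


difference() {
  cube([240, 240, 140]);
  translate([120, 100, -1]) cylinder(h = 142, r = 80);
}


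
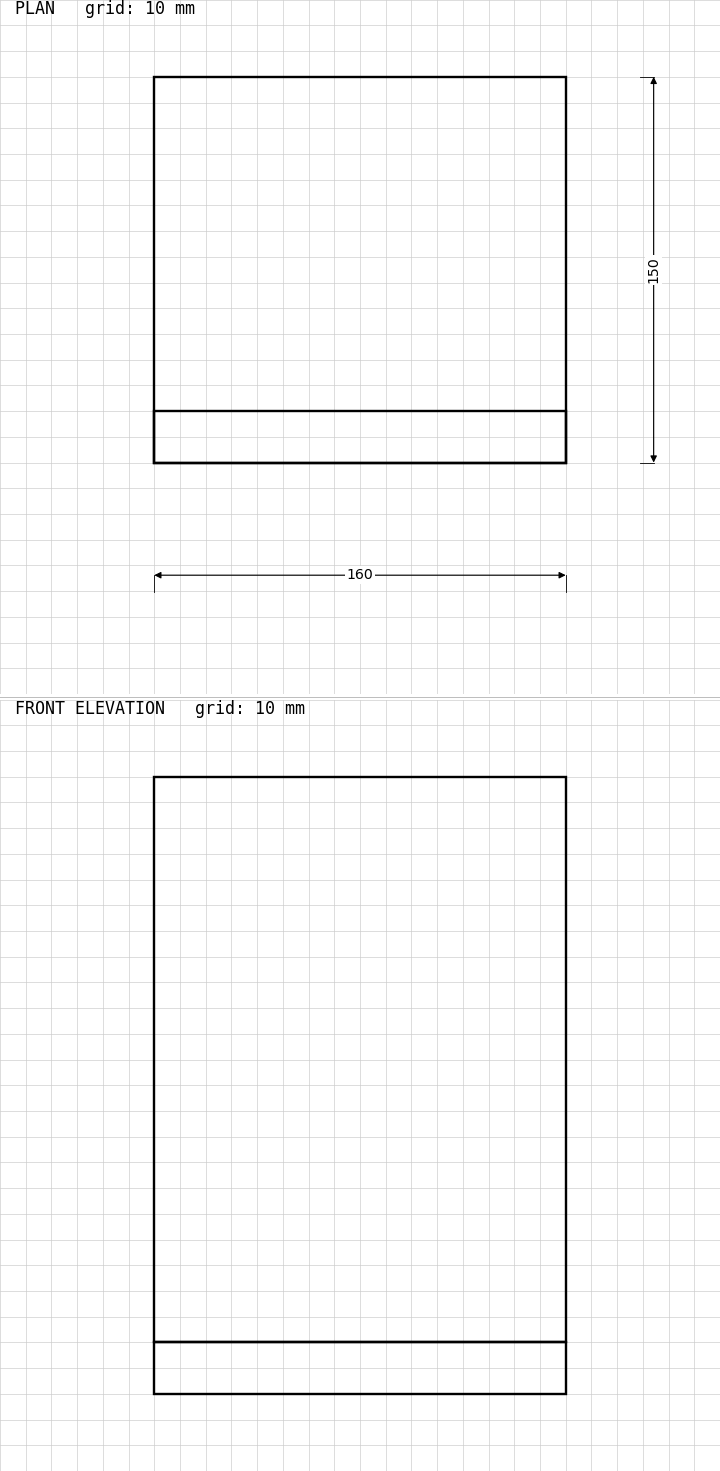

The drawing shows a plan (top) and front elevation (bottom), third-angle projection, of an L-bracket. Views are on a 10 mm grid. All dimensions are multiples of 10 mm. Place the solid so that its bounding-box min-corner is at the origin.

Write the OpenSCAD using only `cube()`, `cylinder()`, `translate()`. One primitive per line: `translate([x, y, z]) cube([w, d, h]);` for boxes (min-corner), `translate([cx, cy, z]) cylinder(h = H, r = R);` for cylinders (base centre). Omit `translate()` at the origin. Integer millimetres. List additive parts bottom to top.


cube([160, 150, 20]);
translate([0, 0, 20]) cube([160, 20, 220]);
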